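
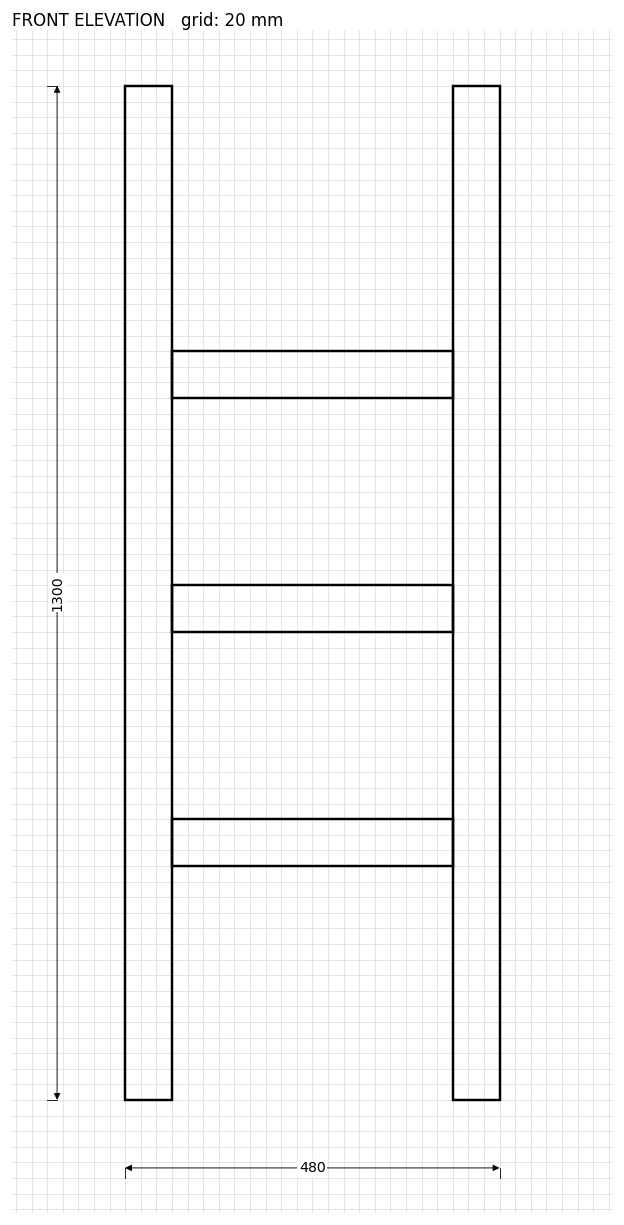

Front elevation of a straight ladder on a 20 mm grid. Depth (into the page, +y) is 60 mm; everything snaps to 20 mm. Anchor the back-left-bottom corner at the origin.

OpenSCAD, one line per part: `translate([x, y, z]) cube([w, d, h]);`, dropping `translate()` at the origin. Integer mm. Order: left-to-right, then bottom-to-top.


cube([60, 60, 1300]);
translate([60, 0, 300]) cube([360, 60, 60]);
translate([60, 0, 600]) cube([360, 60, 60]);
translate([60, 0, 900]) cube([360, 60, 60]);
translate([420, 0, 0]) cube([60, 60, 1300]);


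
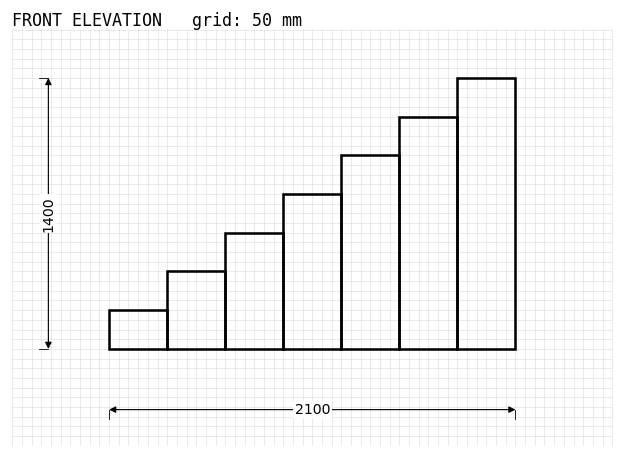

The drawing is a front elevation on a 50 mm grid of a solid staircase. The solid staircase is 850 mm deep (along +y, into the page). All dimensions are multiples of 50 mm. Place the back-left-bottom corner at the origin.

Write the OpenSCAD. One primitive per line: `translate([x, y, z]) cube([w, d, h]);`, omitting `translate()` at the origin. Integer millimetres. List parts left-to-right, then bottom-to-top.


cube([300, 850, 200]);
translate([300, 0, 0]) cube([300, 850, 400]);
translate([600, 0, 0]) cube([300, 850, 600]);
translate([900, 0, 0]) cube([300, 850, 800]);
translate([1200, 0, 0]) cube([300, 850, 1000]);
translate([1500, 0, 0]) cube([300, 850, 1200]);
translate([1800, 0, 0]) cube([300, 850, 1400]);


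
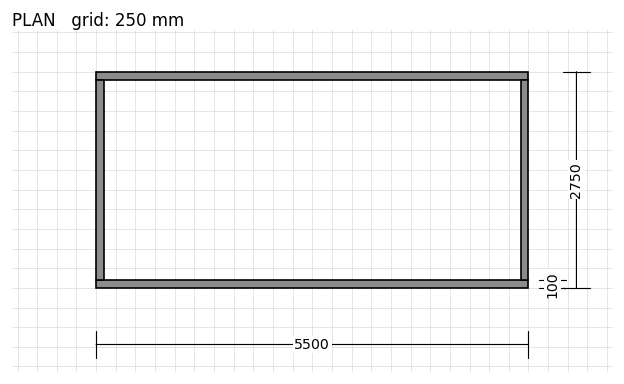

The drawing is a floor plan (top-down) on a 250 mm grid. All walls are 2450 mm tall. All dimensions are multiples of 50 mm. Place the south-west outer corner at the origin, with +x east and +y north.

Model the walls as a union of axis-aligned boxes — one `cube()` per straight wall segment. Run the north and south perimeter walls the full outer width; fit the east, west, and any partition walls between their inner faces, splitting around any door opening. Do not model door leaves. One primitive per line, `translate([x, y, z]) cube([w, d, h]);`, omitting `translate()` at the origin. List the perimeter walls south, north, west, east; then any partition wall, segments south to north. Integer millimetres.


cube([5500, 100, 2450]);
translate([0, 2650, 0]) cube([5500, 100, 2450]);
translate([0, 100, 0]) cube([100, 2550, 2450]);
translate([5400, 100, 0]) cube([100, 2550, 2450]);


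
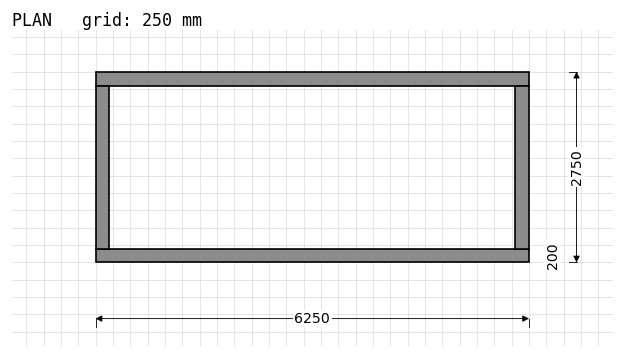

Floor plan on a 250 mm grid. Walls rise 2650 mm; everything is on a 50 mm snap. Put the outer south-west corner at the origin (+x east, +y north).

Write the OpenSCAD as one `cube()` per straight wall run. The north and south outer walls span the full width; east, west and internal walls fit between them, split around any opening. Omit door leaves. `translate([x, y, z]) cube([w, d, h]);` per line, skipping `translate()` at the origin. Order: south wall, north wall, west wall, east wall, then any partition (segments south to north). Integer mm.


cube([6250, 200, 2650]);
translate([0, 2550, 0]) cube([6250, 200, 2650]);
translate([0, 200, 0]) cube([200, 2350, 2650]);
translate([6050, 200, 0]) cube([200, 2350, 2650]);


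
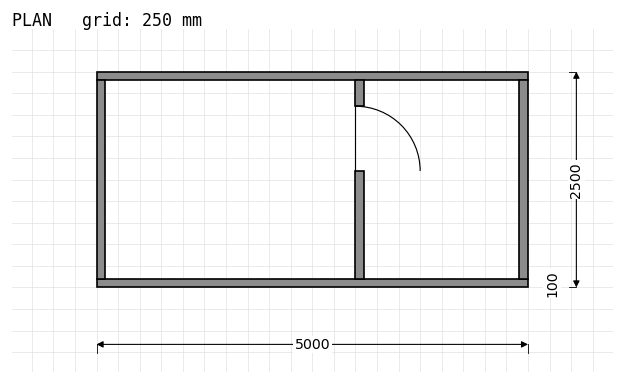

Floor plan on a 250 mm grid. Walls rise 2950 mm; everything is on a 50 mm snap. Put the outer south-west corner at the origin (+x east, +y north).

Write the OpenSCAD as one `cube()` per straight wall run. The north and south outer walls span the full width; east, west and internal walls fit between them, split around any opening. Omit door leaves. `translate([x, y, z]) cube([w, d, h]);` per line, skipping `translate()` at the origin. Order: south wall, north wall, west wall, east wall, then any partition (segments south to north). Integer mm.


cube([5000, 100, 2950]);
translate([0, 2400, 0]) cube([5000, 100, 2950]);
translate([0, 100, 0]) cube([100, 2300, 2950]);
translate([4900, 100, 0]) cube([100, 2300, 2950]);
translate([3000, 100, 0]) cube([100, 1250, 2950]);
translate([3000, 2100, 0]) cube([100, 300, 2950]);


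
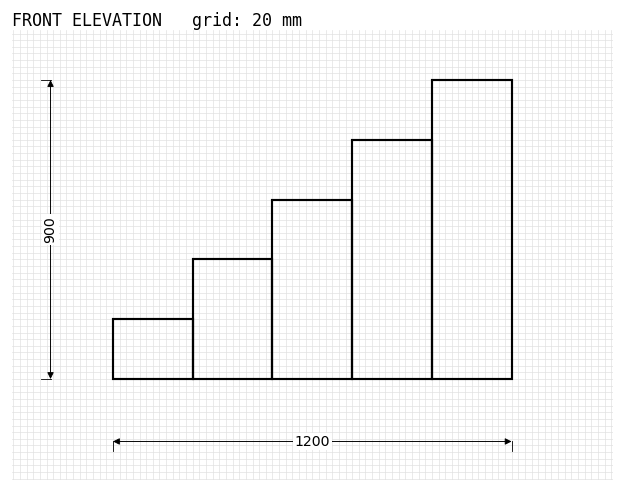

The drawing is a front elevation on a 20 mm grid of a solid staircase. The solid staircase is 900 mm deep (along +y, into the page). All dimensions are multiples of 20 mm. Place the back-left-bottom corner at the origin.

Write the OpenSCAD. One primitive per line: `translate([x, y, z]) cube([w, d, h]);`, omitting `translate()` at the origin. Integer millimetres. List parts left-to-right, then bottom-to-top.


cube([240, 900, 180]);
translate([240, 0, 0]) cube([240, 900, 360]);
translate([480, 0, 0]) cube([240, 900, 540]);
translate([720, 0, 0]) cube([240, 900, 720]);
translate([960, 0, 0]) cube([240, 900, 900]);


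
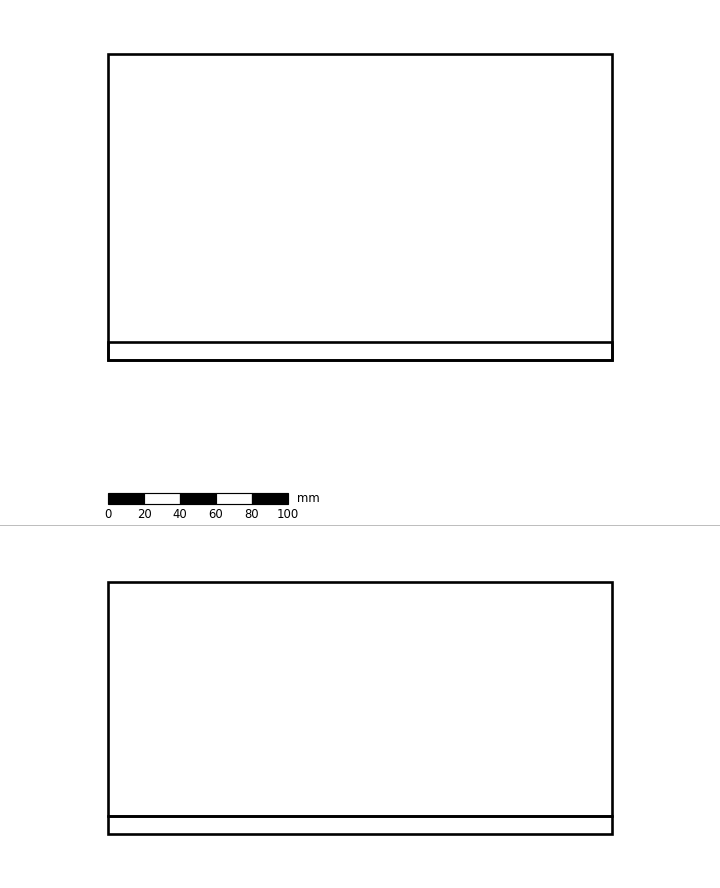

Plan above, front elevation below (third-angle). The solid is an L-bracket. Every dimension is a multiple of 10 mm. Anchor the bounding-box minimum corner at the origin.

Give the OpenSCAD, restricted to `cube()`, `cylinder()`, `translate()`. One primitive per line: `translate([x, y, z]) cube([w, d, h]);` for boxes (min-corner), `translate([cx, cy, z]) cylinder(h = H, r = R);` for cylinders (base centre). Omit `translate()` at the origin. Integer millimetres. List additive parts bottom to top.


cube([280, 170, 10]);
translate([0, 0, 10]) cube([280, 10, 130]);


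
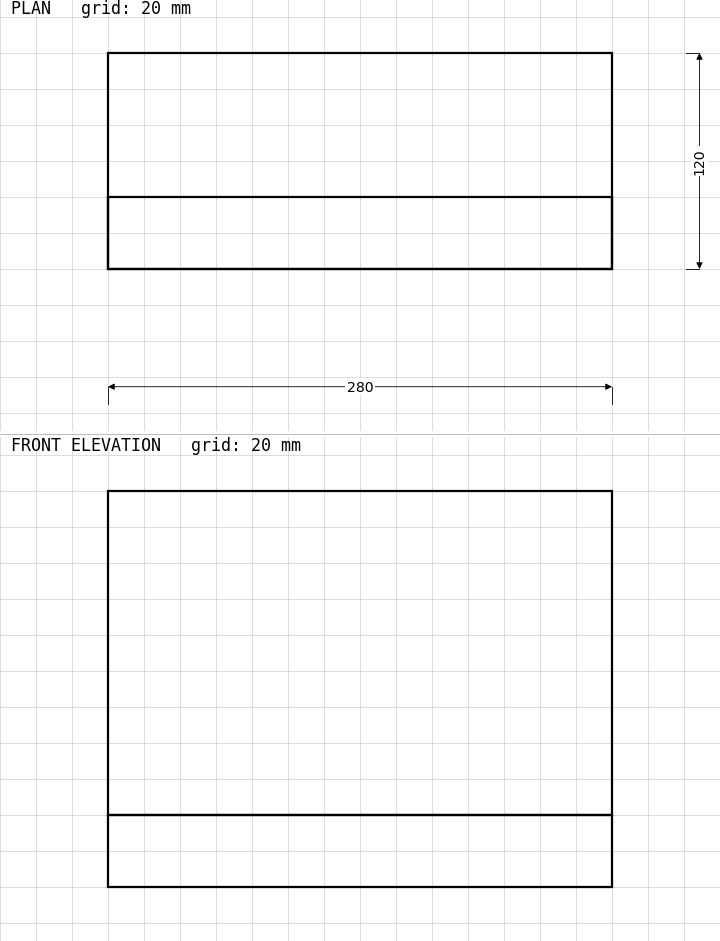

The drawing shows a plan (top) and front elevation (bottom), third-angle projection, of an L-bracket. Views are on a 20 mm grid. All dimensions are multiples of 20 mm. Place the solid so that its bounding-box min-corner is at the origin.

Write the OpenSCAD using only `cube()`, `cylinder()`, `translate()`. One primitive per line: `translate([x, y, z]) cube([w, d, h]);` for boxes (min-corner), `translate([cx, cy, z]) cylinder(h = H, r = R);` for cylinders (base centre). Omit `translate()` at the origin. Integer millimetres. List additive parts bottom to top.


cube([280, 120, 40]);
translate([0, 0, 40]) cube([280, 40, 180]);


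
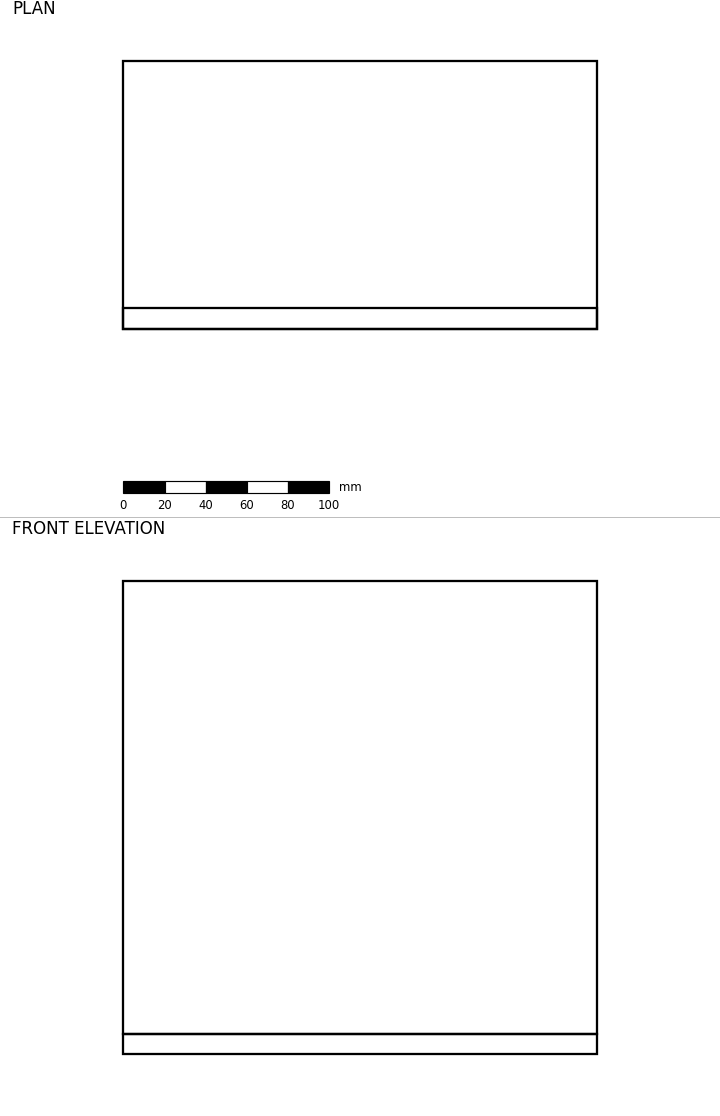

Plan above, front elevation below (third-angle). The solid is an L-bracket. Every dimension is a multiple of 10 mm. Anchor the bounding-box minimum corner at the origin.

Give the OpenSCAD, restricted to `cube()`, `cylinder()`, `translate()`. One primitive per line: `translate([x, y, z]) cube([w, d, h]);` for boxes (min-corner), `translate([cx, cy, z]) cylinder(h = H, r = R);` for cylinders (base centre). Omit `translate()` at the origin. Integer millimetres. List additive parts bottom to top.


cube([230, 130, 10]);
translate([0, 0, 10]) cube([230, 10, 220]);


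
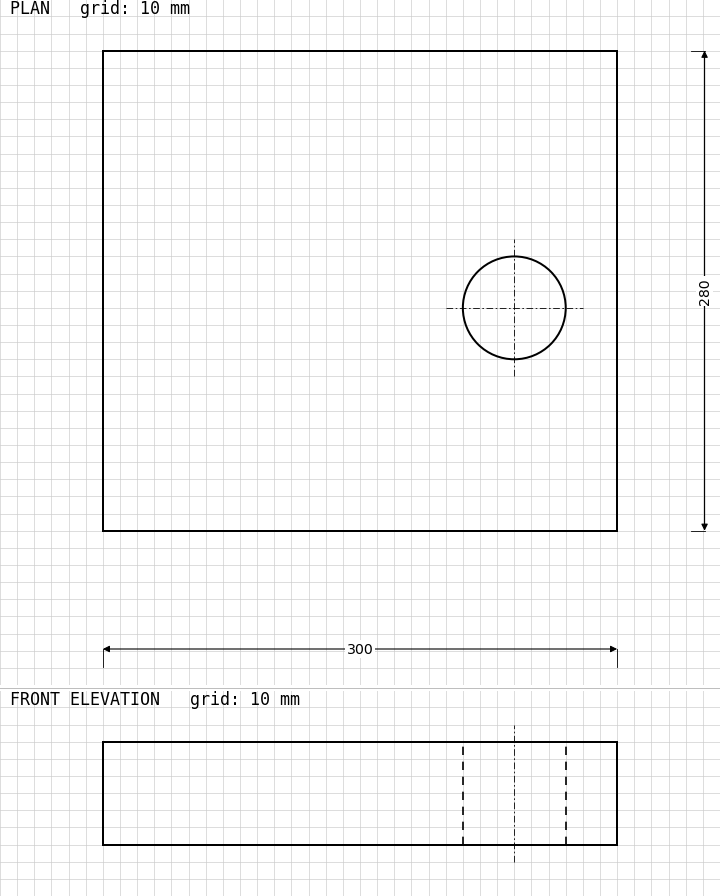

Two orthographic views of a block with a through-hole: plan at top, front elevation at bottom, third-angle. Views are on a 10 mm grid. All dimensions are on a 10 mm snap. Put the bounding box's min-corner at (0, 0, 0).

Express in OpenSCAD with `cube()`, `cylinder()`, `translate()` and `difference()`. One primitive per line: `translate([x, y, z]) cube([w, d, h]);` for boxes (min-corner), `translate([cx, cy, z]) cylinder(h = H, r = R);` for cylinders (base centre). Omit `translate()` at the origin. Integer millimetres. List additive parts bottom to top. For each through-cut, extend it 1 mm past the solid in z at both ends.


difference() {
  cube([300, 280, 60]);
  translate([240, 130, -1]) cylinder(h = 62, r = 30);
}


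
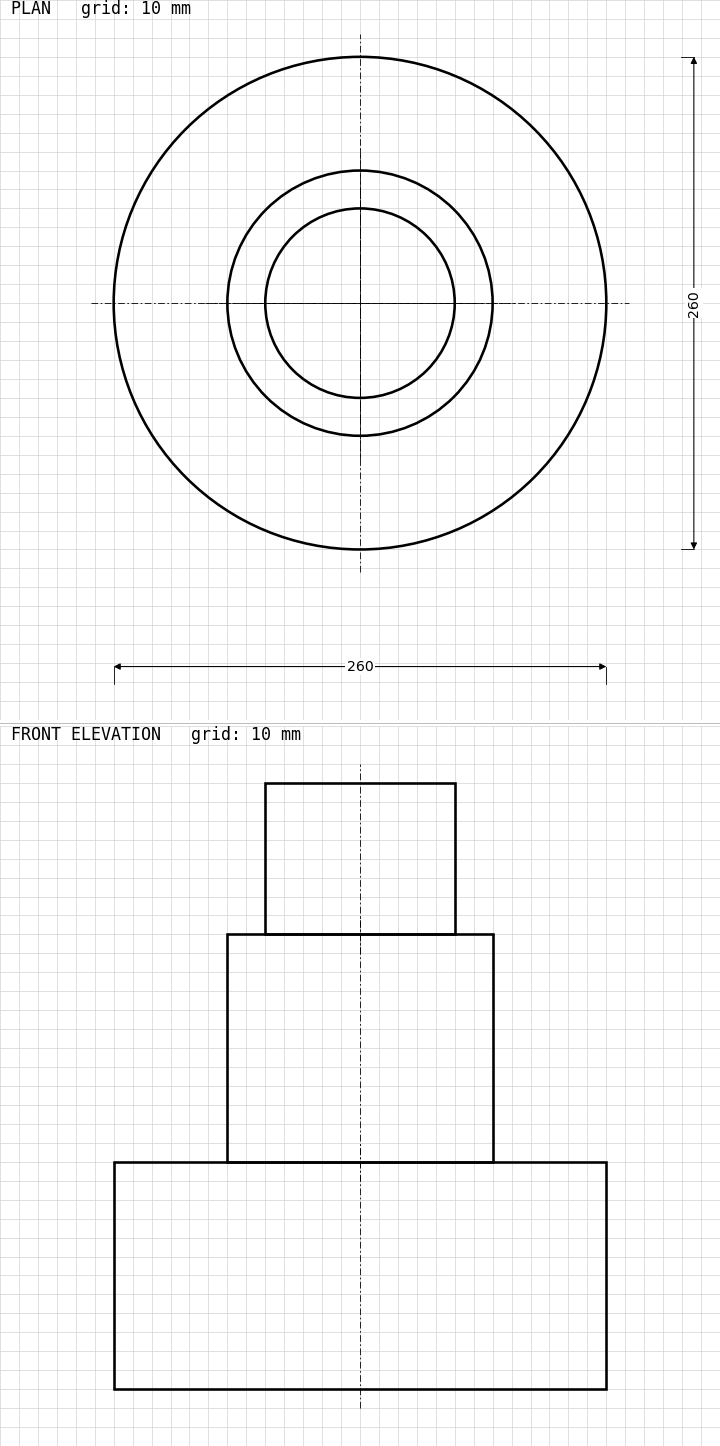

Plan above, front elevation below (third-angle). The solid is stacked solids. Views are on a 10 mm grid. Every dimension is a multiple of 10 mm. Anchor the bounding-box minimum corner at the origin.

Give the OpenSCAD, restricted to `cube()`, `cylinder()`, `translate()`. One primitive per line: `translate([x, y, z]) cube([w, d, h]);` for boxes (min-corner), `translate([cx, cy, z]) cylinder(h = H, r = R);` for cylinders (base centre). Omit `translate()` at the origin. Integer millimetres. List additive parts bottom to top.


translate([130, 130, 0]) cylinder(h = 120, r = 130);
translate([130, 130, 120]) cylinder(h = 120, r = 70);
translate([130, 130, 240]) cylinder(h = 80, r = 50);


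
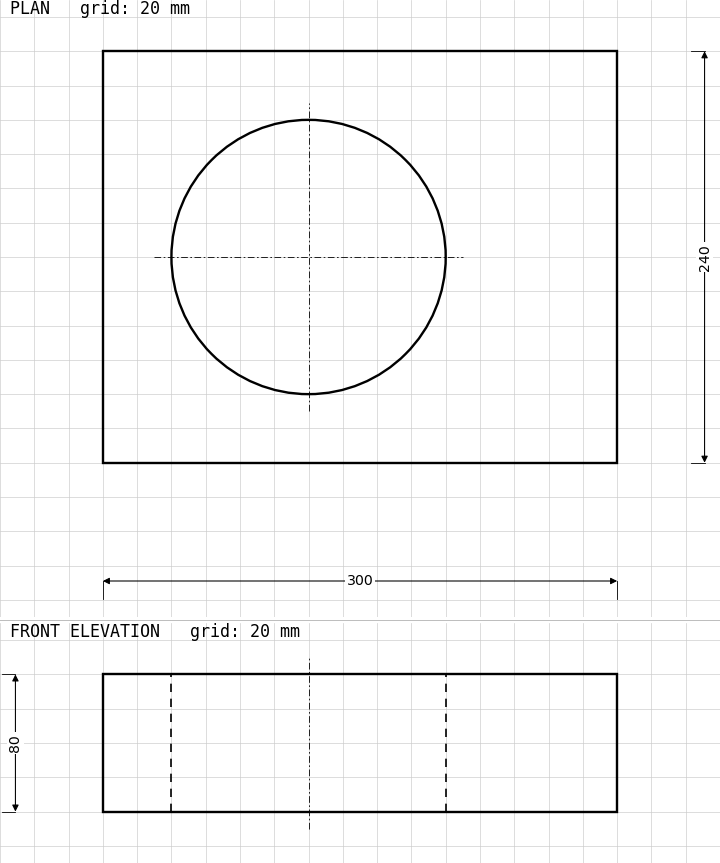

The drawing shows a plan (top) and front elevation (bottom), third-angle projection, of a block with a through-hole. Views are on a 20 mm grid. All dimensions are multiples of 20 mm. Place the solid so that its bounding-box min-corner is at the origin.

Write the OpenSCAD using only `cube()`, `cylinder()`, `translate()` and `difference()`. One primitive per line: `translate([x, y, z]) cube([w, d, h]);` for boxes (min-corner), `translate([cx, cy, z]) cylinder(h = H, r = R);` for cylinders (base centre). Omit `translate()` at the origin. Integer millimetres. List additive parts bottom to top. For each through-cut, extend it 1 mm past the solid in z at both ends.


difference() {
  cube([300, 240, 80]);
  translate([120, 120, -1]) cylinder(h = 82, r = 80);
}


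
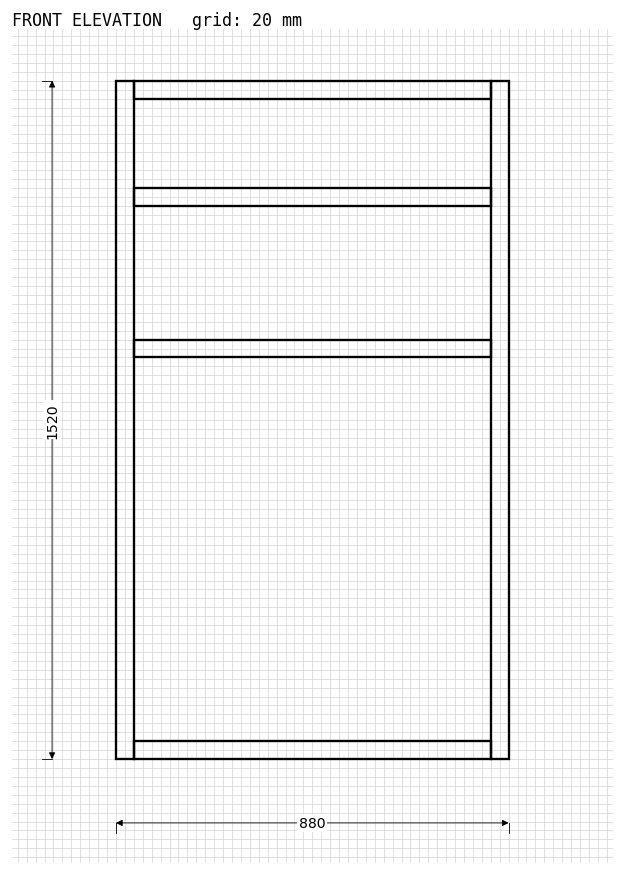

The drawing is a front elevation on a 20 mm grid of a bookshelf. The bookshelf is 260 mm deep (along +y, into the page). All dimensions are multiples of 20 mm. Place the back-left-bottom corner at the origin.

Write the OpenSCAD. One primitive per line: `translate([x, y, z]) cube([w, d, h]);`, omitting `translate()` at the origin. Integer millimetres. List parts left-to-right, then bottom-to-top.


cube([40, 260, 1520]);
translate([40, 0, 0]) cube([800, 260, 40]);
translate([40, 0, 900]) cube([800, 260, 40]);
translate([40, 0, 1240]) cube([800, 260, 40]);
translate([40, 0, 1480]) cube([800, 260, 40]);
translate([840, 0, 0]) cube([40, 260, 1520]);


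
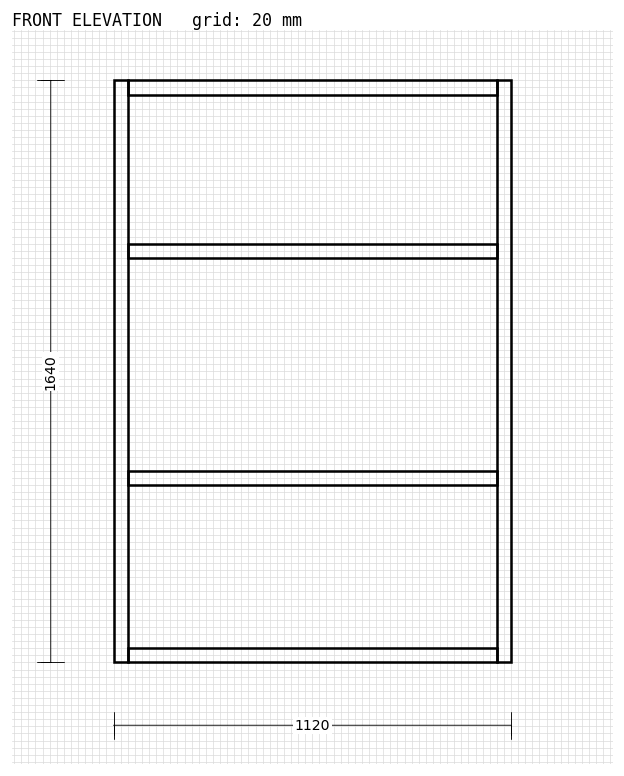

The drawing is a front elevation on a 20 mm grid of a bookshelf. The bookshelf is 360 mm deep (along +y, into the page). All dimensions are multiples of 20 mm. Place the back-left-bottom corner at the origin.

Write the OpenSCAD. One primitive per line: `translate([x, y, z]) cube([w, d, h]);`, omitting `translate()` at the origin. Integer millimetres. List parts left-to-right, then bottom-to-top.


cube([40, 360, 1640]);
translate([40, 0, 0]) cube([1040, 360, 40]);
translate([40, 0, 500]) cube([1040, 360, 40]);
translate([40, 0, 1140]) cube([1040, 360, 40]);
translate([40, 0, 1600]) cube([1040, 360, 40]);
translate([1080, 0, 0]) cube([40, 360, 1640]);


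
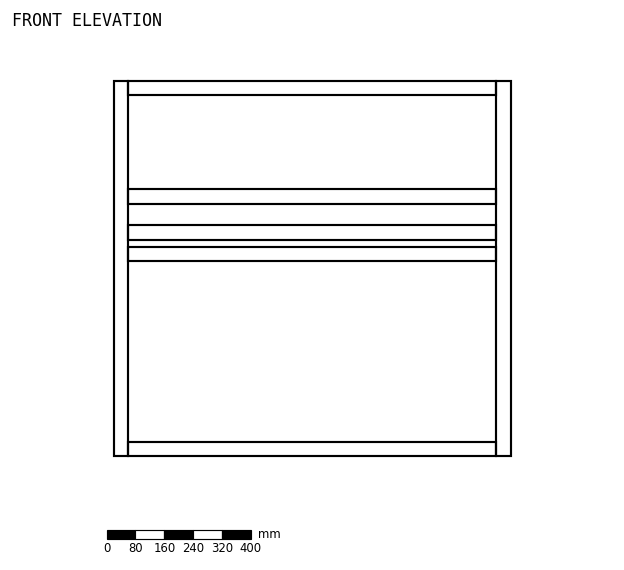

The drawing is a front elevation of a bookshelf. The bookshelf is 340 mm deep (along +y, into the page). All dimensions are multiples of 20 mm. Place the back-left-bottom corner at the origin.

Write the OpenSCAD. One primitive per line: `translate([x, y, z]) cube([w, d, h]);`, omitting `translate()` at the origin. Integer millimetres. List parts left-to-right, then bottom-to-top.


cube([40, 340, 1040]);
translate([40, 0, 0]) cube([1020, 340, 40]);
translate([40, 0, 540]) cube([1020, 340, 40]);
translate([40, 0, 600]) cube([1020, 340, 40]);
translate([40, 0, 700]) cube([1020, 340, 40]);
translate([40, 0, 1000]) cube([1020, 340, 40]);
translate([1060, 0, 0]) cube([40, 340, 1040]);


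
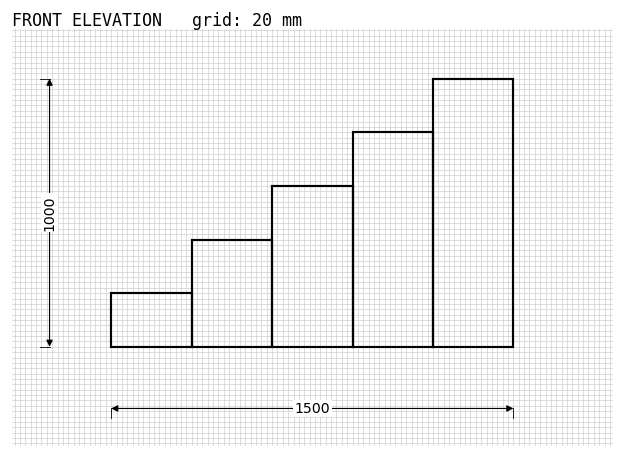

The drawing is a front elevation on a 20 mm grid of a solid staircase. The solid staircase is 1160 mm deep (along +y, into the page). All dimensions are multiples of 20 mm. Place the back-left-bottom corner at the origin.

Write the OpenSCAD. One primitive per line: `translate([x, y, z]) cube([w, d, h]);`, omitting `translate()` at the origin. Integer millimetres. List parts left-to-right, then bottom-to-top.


cube([300, 1160, 200]);
translate([300, 0, 0]) cube([300, 1160, 400]);
translate([600, 0, 0]) cube([300, 1160, 600]);
translate([900, 0, 0]) cube([300, 1160, 800]);
translate([1200, 0, 0]) cube([300, 1160, 1000]);


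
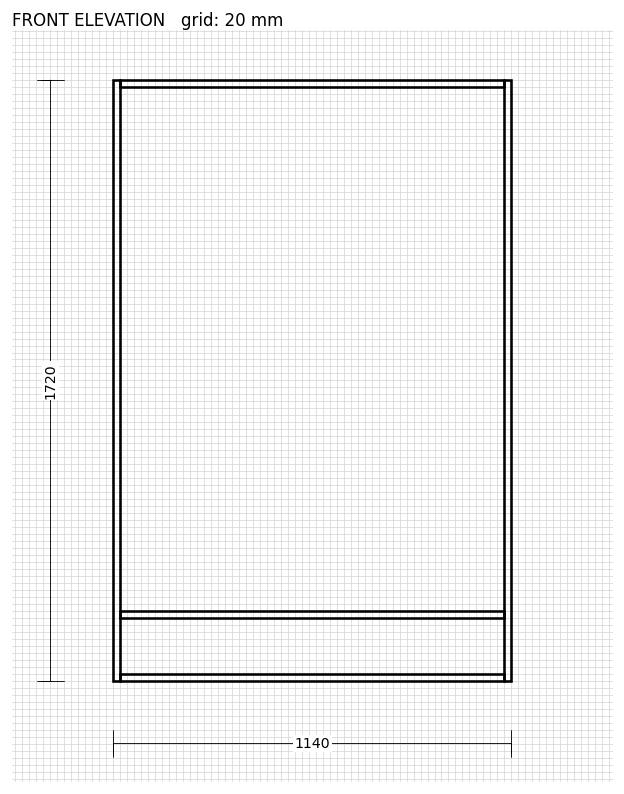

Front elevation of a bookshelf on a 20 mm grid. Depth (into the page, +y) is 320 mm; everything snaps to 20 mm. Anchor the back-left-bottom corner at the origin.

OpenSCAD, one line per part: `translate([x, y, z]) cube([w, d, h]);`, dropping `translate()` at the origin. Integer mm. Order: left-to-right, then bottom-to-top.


cube([20, 320, 1720]);
translate([20, 0, 0]) cube([1100, 320, 20]);
translate([20, 0, 180]) cube([1100, 320, 20]);
translate([20, 0, 1700]) cube([1100, 320, 20]);
translate([1120, 0, 0]) cube([20, 320, 1720]);


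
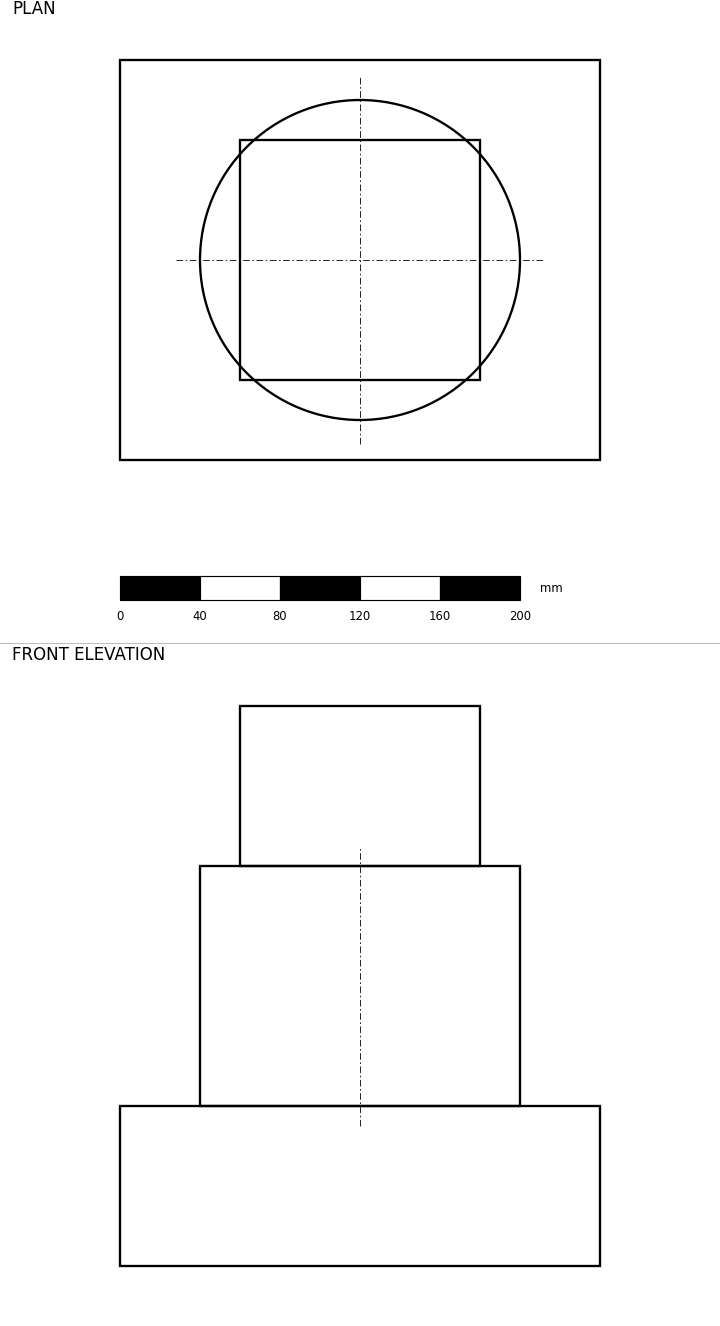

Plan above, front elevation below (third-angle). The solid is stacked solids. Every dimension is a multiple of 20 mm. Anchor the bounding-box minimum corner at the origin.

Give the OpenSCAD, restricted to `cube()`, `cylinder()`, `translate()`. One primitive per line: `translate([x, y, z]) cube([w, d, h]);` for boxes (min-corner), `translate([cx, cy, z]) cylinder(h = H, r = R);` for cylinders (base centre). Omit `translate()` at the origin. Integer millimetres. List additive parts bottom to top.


cube([240, 200, 80]);
translate([120, 100, 80]) cylinder(h = 120, r = 80);
translate([60, 40, 200]) cube([120, 120, 80]);


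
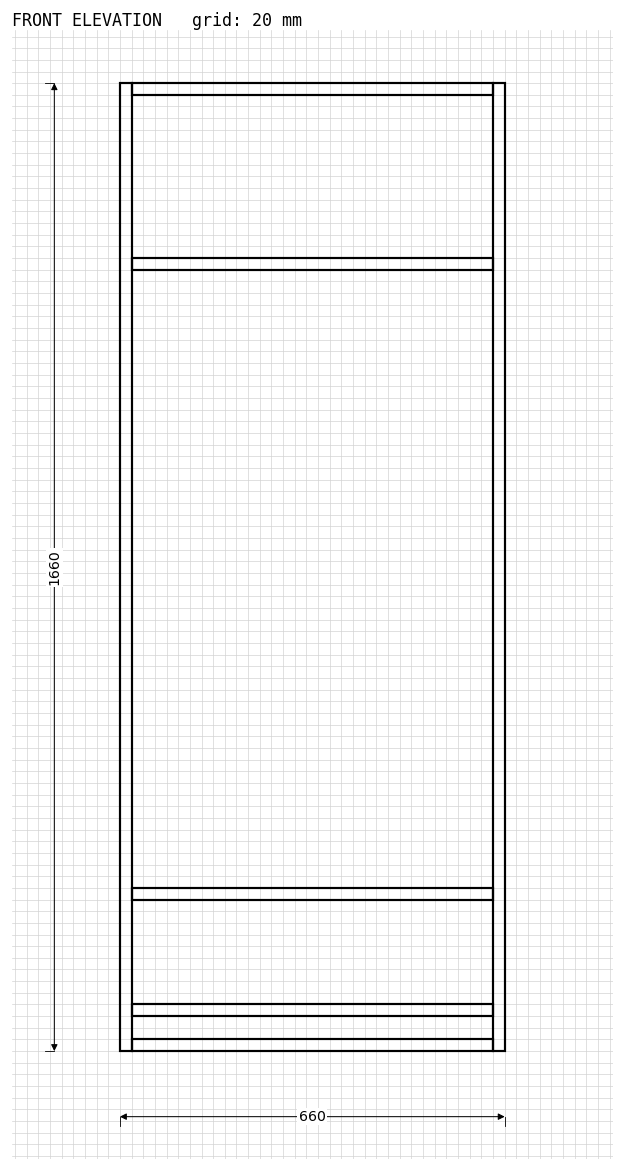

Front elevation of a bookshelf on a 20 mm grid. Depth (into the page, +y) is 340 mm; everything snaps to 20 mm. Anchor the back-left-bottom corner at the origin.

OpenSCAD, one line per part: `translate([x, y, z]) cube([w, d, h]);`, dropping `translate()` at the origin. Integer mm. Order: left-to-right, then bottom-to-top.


cube([20, 340, 1660]);
translate([20, 0, 0]) cube([620, 340, 20]);
translate([20, 0, 60]) cube([620, 340, 20]);
translate([20, 0, 260]) cube([620, 340, 20]);
translate([20, 0, 1340]) cube([620, 340, 20]);
translate([20, 0, 1640]) cube([620, 340, 20]);
translate([640, 0, 0]) cube([20, 340, 1660]);


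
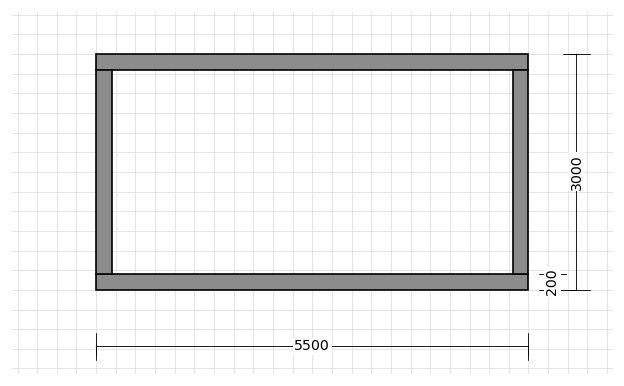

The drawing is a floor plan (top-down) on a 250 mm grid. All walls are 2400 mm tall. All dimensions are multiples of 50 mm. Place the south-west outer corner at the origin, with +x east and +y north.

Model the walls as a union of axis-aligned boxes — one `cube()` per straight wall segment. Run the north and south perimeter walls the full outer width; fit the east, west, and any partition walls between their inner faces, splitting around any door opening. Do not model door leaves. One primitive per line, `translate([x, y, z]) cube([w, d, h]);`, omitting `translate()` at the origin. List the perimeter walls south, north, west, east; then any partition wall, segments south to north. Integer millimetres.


cube([5500, 200, 2400]);
translate([0, 2800, 0]) cube([5500, 200, 2400]);
translate([0, 200, 0]) cube([200, 2600, 2400]);
translate([5300, 200, 0]) cube([200, 2600, 2400]);


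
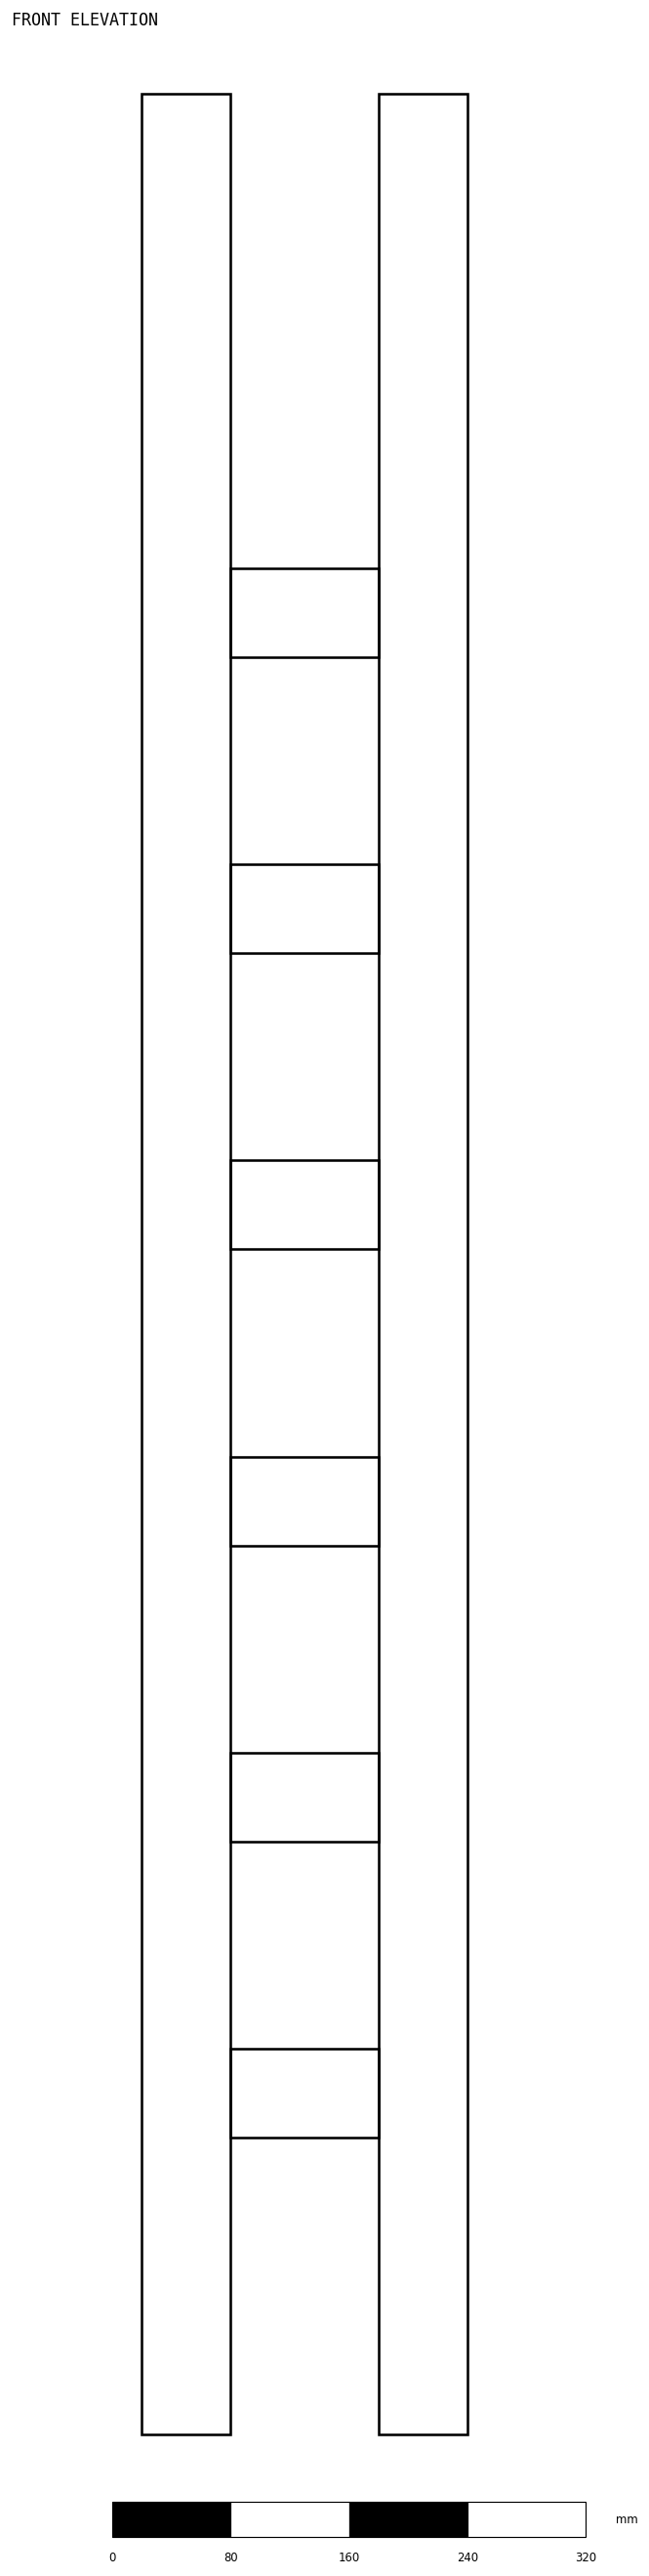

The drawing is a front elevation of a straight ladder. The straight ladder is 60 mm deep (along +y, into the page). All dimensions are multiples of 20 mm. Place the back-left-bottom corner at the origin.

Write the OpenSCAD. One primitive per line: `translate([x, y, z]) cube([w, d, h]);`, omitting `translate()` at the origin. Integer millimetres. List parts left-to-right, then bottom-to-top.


cube([60, 60, 1580]);
translate([60, 0, 200]) cube([100, 60, 60]);
translate([60, 0, 400]) cube([100, 60, 60]);
translate([60, 0, 600]) cube([100, 60, 60]);
translate([60, 0, 800]) cube([100, 60, 60]);
translate([60, 0, 1000]) cube([100, 60, 60]);
translate([60, 0, 1200]) cube([100, 60, 60]);
translate([160, 0, 0]) cube([60, 60, 1580]);


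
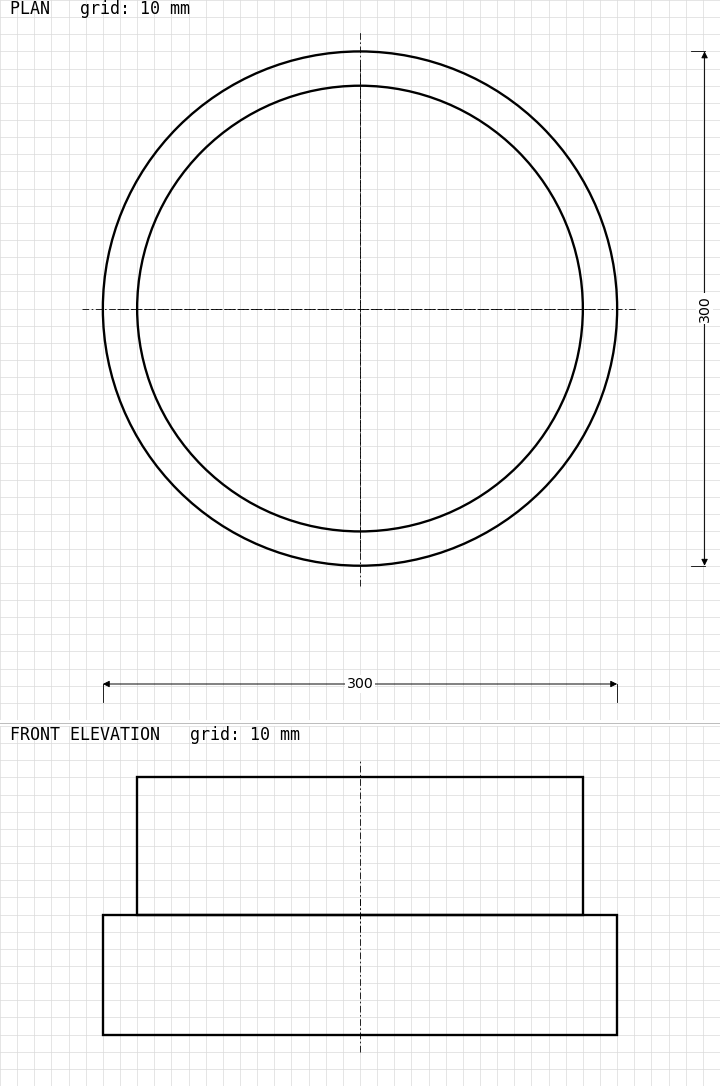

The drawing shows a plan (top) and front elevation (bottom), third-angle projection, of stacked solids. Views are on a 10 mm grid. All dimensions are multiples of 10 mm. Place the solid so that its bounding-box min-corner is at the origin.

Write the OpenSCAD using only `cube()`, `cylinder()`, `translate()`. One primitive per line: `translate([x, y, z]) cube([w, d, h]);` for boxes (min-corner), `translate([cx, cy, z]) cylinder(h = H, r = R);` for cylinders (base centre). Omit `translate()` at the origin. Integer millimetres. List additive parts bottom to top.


translate([150, 150, 0]) cylinder(h = 70, r = 150);
translate([150, 150, 70]) cylinder(h = 80, r = 130);


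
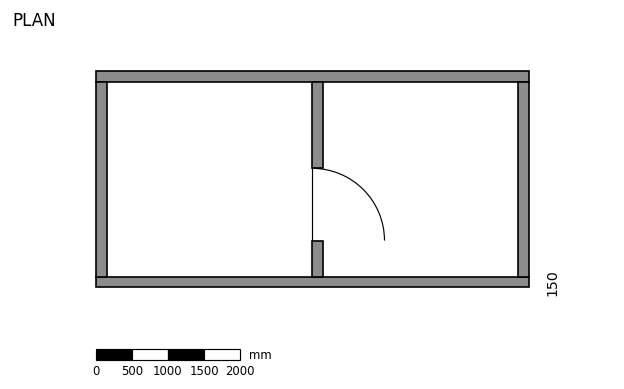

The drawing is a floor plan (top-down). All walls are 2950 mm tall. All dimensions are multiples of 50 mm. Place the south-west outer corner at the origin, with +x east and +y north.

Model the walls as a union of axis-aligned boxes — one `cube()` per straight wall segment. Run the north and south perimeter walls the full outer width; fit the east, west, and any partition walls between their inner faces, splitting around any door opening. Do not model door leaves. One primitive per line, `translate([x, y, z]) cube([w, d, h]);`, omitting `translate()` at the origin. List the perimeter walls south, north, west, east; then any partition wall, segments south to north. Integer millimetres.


cube([6000, 150, 2950]);
translate([0, 2850, 0]) cube([6000, 150, 2950]);
translate([0, 150, 0]) cube([150, 2700, 2950]);
translate([5850, 150, 0]) cube([150, 2700, 2950]);
translate([3000, 150, 0]) cube([150, 500, 2950]);
translate([3000, 1650, 0]) cube([150, 1200, 2950]);


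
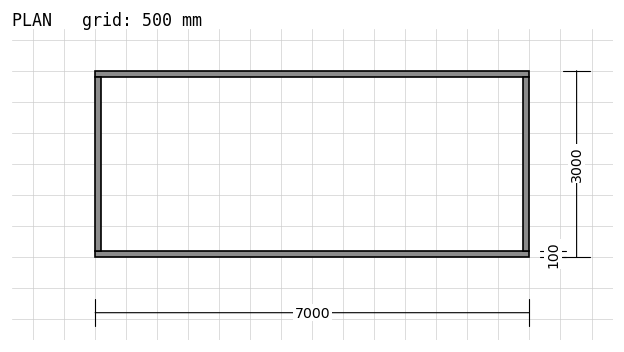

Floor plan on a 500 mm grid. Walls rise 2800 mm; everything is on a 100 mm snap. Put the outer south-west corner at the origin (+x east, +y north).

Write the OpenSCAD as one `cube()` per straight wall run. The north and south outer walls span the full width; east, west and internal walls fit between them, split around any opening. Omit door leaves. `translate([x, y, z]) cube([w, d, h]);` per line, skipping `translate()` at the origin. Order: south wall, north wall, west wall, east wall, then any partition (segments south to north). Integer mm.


cube([7000, 100, 2800]);
translate([0, 2900, 0]) cube([7000, 100, 2800]);
translate([0, 100, 0]) cube([100, 2800, 2800]);
translate([6900, 100, 0]) cube([100, 2800, 2800]);


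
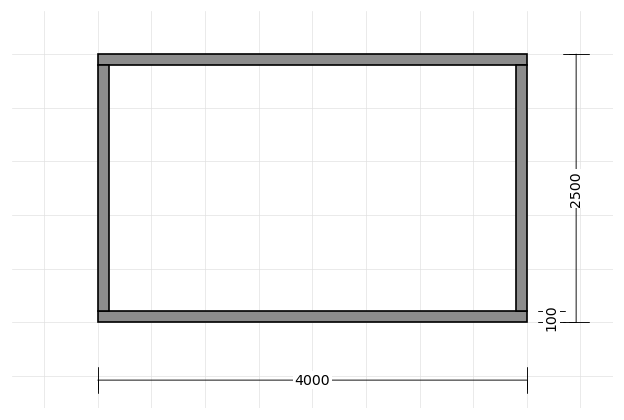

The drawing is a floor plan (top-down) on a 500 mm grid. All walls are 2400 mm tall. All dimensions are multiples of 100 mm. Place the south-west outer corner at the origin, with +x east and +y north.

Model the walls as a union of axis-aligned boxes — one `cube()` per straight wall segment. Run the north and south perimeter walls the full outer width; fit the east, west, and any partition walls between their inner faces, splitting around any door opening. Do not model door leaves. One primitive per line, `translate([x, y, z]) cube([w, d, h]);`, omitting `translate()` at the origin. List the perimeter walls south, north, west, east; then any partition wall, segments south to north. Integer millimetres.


cube([4000, 100, 2400]);
translate([0, 2400, 0]) cube([4000, 100, 2400]);
translate([0, 100, 0]) cube([100, 2300, 2400]);
translate([3900, 100, 0]) cube([100, 2300, 2400]);


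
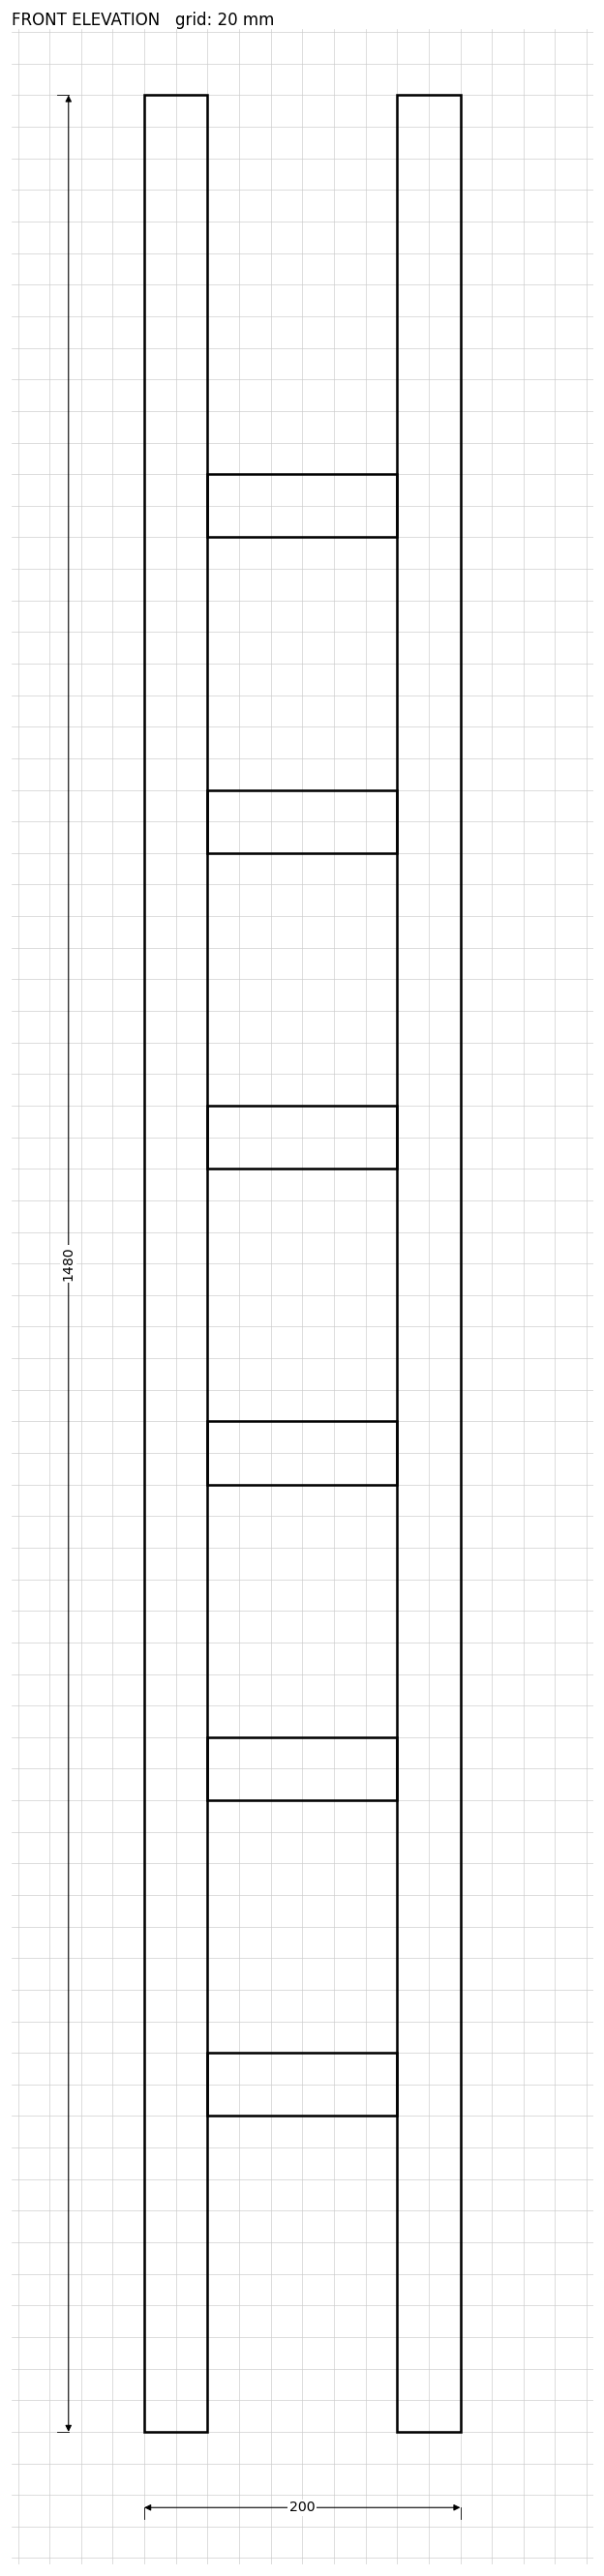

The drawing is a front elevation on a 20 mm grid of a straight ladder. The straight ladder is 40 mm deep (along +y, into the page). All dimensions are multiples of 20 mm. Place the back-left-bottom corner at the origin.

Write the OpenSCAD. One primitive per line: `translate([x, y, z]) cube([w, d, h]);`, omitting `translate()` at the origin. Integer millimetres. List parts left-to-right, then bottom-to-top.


cube([40, 40, 1480]);
translate([40, 0, 200]) cube([120, 40, 40]);
translate([40, 0, 400]) cube([120, 40, 40]);
translate([40, 0, 600]) cube([120, 40, 40]);
translate([40, 0, 800]) cube([120, 40, 40]);
translate([40, 0, 1000]) cube([120, 40, 40]);
translate([40, 0, 1200]) cube([120, 40, 40]);
translate([160, 0, 0]) cube([40, 40, 1480]);


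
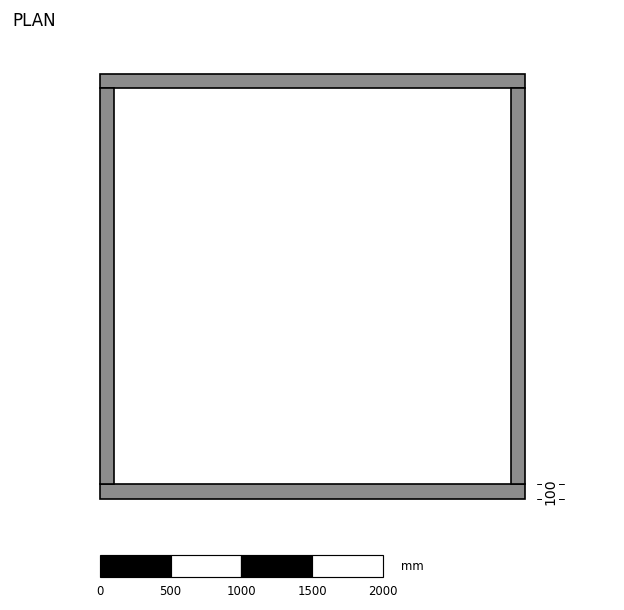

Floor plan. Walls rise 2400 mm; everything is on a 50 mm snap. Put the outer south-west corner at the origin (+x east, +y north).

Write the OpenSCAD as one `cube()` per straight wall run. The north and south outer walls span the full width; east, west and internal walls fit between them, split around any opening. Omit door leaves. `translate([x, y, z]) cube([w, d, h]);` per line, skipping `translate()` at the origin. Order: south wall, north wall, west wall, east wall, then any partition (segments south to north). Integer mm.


cube([3000, 100, 2400]);
translate([0, 2900, 0]) cube([3000, 100, 2400]);
translate([0, 100, 0]) cube([100, 2800, 2400]);
translate([2900, 100, 0]) cube([100, 2800, 2400]);


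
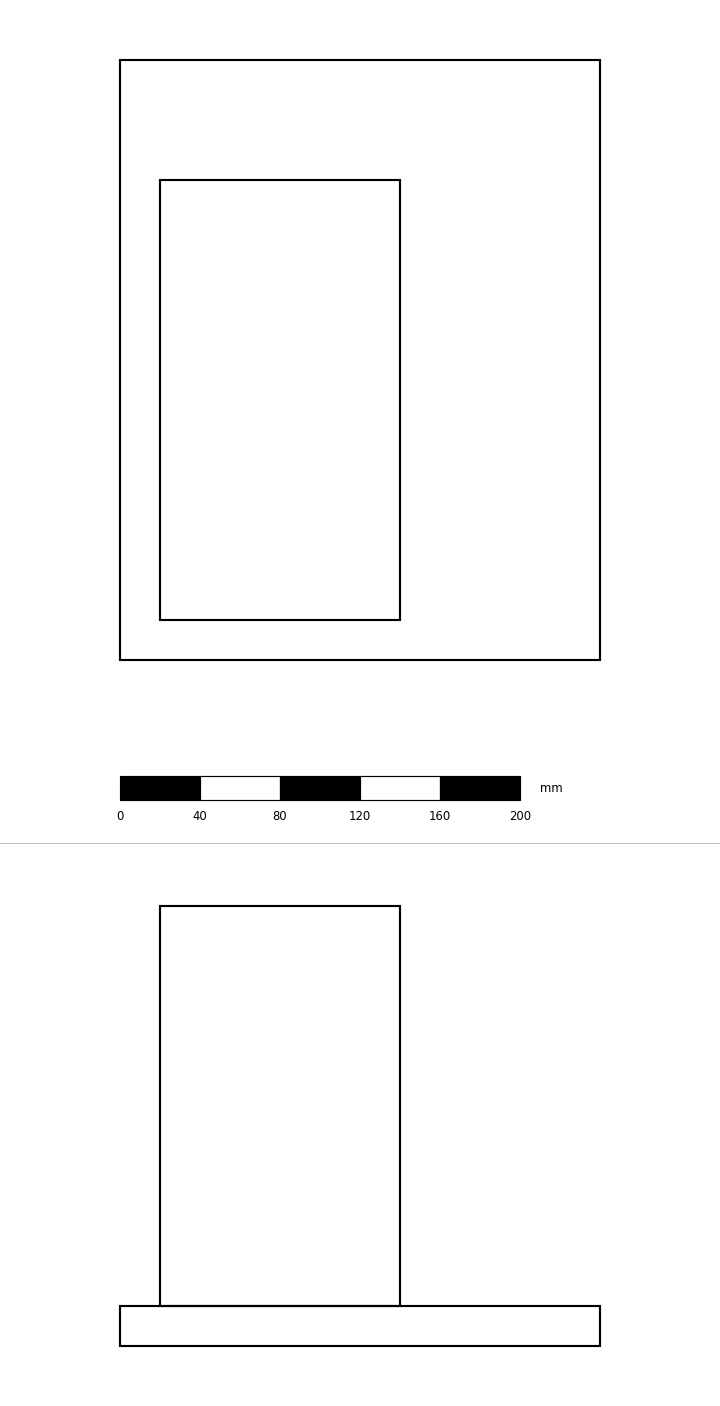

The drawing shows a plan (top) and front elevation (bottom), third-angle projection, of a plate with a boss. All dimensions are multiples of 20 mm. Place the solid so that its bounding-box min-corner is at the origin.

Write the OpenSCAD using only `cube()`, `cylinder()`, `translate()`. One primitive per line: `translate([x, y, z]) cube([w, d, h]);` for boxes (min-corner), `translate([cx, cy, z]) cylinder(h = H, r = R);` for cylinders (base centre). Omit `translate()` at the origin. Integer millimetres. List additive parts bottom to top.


cube([240, 300, 20]);
translate([20, 20, 20]) cube([120, 220, 200]);


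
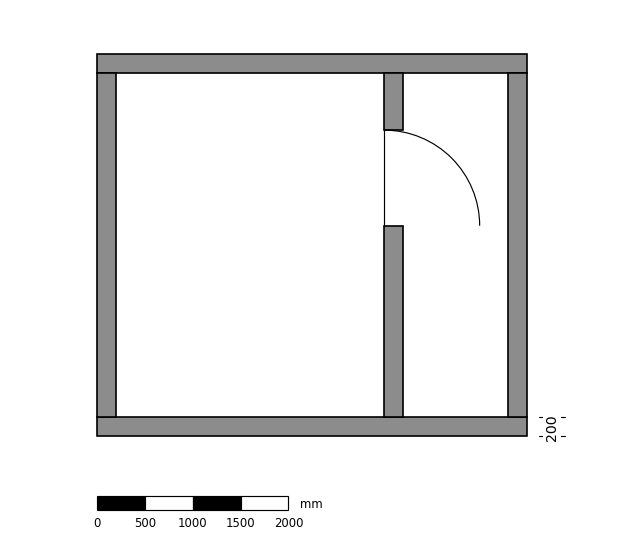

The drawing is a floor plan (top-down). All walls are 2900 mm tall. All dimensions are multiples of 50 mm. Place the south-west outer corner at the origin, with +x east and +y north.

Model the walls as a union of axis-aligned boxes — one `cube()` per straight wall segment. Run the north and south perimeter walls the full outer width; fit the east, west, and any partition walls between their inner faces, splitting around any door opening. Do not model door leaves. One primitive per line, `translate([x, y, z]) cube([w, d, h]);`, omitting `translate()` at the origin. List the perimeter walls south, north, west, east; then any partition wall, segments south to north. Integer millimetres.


cube([4500, 200, 2900]);
translate([0, 3800, 0]) cube([4500, 200, 2900]);
translate([0, 200, 0]) cube([200, 3600, 2900]);
translate([4300, 200, 0]) cube([200, 3600, 2900]);
translate([3000, 200, 0]) cube([200, 2000, 2900]);
translate([3000, 3200, 0]) cube([200, 600, 2900]);


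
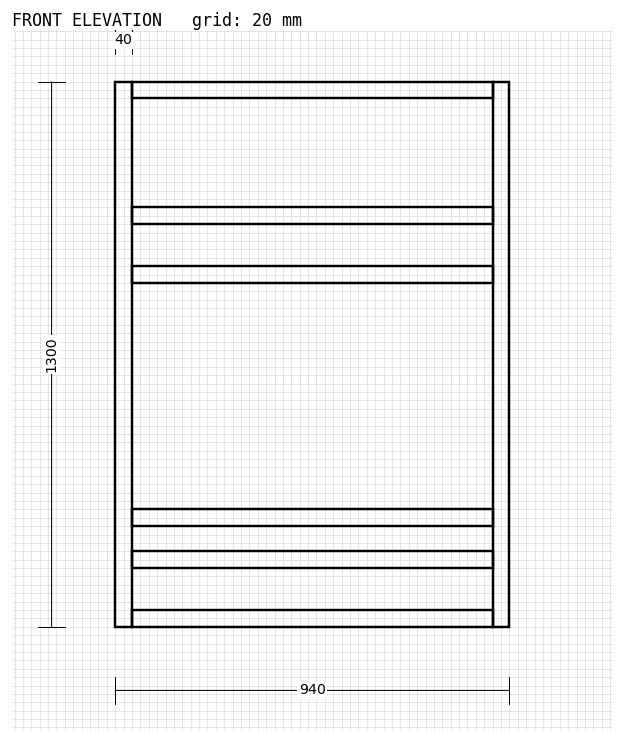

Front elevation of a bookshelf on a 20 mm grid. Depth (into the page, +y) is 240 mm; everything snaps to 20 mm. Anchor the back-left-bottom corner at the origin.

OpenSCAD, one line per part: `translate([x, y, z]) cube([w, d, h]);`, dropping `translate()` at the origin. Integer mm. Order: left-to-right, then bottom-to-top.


cube([40, 240, 1300]);
translate([40, 0, 0]) cube([860, 240, 40]);
translate([40, 0, 140]) cube([860, 240, 40]);
translate([40, 0, 240]) cube([860, 240, 40]);
translate([40, 0, 820]) cube([860, 240, 40]);
translate([40, 0, 960]) cube([860, 240, 40]);
translate([40, 0, 1260]) cube([860, 240, 40]);
translate([900, 0, 0]) cube([40, 240, 1300]);


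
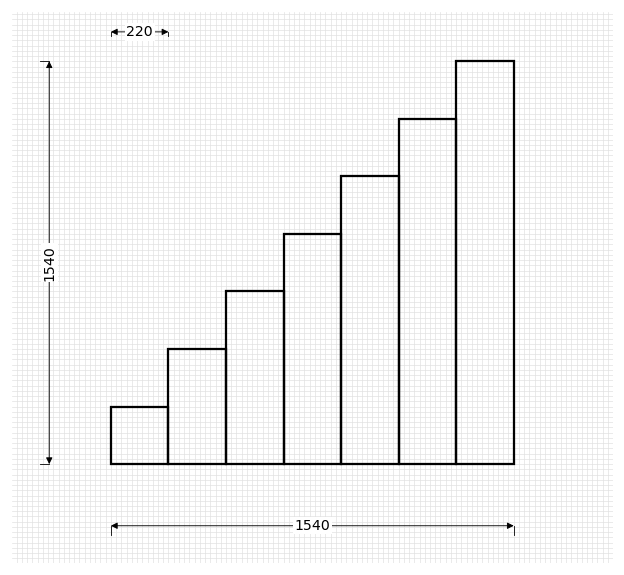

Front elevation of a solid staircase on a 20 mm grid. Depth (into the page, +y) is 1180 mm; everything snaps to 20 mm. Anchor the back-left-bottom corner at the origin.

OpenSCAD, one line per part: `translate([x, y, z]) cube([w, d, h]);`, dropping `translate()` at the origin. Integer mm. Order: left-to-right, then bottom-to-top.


cube([220, 1180, 220]);
translate([220, 0, 0]) cube([220, 1180, 440]);
translate([440, 0, 0]) cube([220, 1180, 660]);
translate([660, 0, 0]) cube([220, 1180, 880]);
translate([880, 0, 0]) cube([220, 1180, 1100]);
translate([1100, 0, 0]) cube([220, 1180, 1320]);
translate([1320, 0, 0]) cube([220, 1180, 1540]);


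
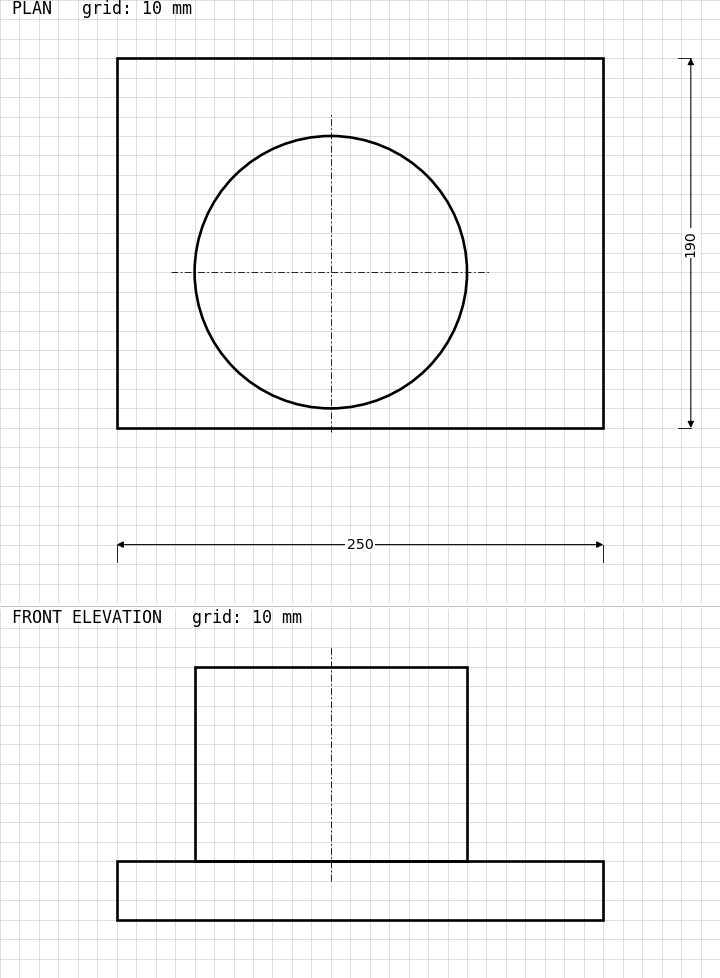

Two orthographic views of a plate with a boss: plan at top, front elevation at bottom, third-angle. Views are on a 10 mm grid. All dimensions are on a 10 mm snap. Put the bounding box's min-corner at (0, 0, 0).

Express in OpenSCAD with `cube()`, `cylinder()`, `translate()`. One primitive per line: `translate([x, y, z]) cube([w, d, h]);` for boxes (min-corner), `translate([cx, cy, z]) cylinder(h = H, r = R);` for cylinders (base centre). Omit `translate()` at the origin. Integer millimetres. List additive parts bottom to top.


cube([250, 190, 30]);
translate([110, 80, 30]) cylinder(h = 100, r = 70);


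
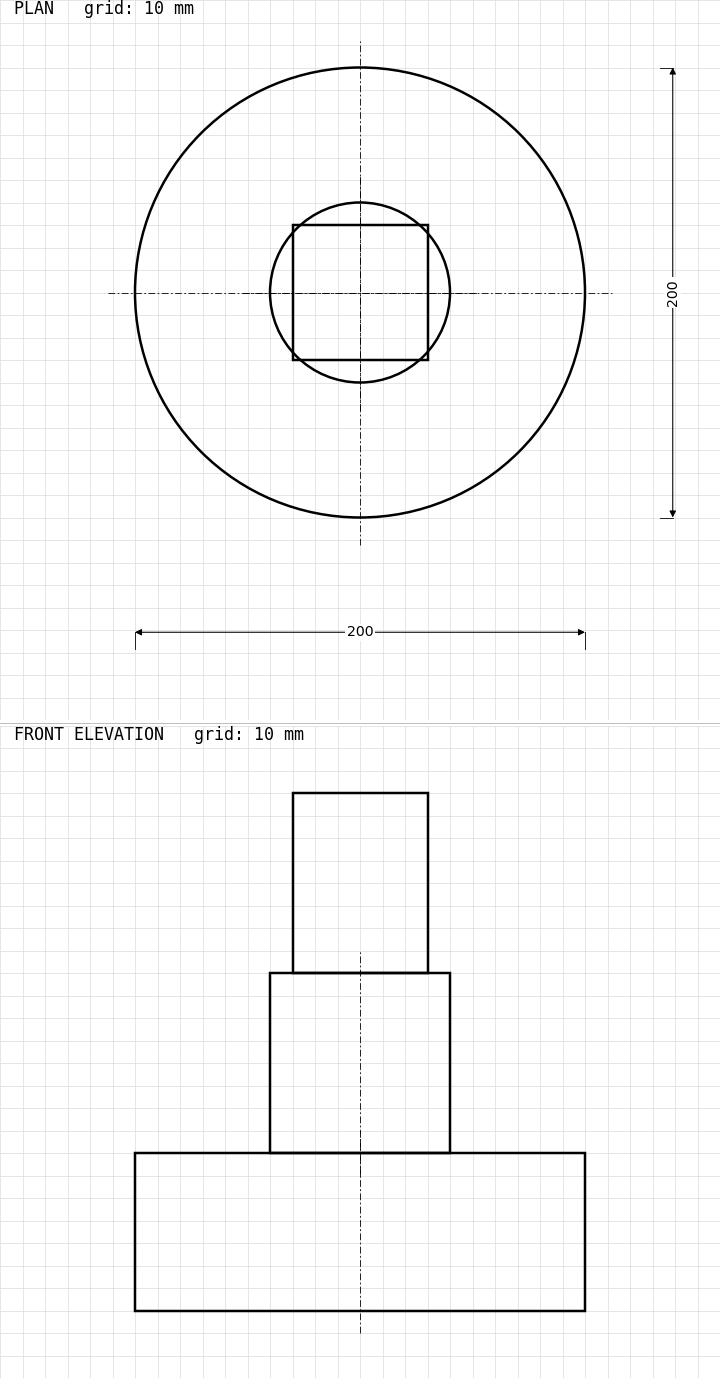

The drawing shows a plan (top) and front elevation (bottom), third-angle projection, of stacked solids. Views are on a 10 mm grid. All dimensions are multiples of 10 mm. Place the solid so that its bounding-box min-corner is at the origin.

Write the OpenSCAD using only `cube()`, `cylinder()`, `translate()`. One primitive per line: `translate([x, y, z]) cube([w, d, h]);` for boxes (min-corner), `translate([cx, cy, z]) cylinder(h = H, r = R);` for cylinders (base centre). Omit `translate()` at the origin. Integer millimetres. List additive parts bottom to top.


translate([100, 100, 0]) cylinder(h = 70, r = 100);
translate([100, 100, 70]) cylinder(h = 80, r = 40);
translate([70, 70, 150]) cube([60, 60, 80]);


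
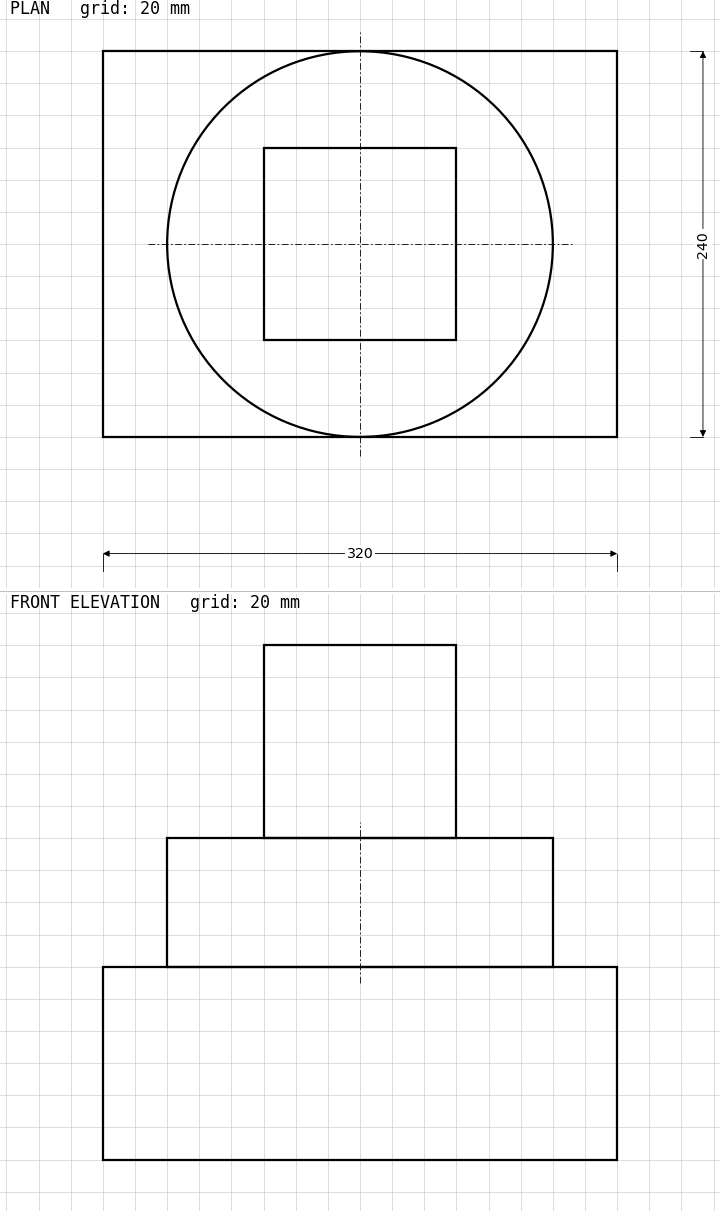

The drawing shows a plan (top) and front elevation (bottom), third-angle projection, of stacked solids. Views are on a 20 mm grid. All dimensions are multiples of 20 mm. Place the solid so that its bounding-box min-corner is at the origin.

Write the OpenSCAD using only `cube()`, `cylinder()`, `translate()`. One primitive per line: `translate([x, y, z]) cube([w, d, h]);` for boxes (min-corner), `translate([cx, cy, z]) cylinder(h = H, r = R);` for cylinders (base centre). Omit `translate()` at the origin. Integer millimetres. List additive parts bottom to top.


cube([320, 240, 120]);
translate([160, 120, 120]) cylinder(h = 80, r = 120);
translate([100, 60, 200]) cube([120, 120, 120]);


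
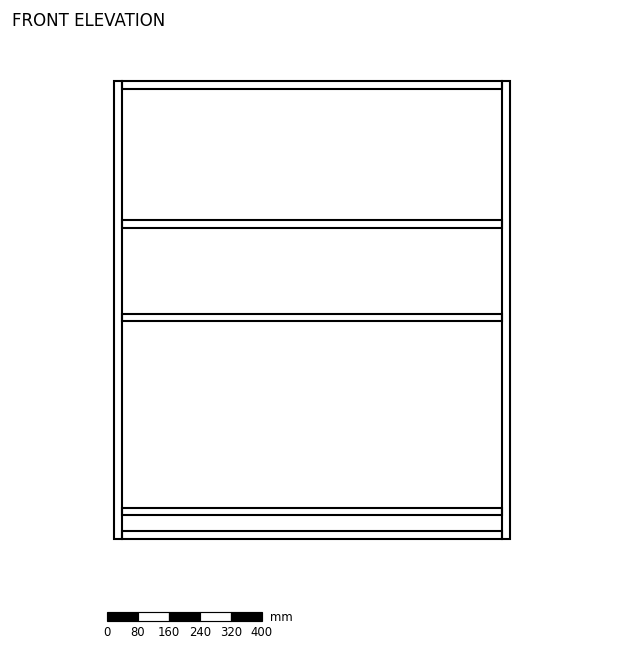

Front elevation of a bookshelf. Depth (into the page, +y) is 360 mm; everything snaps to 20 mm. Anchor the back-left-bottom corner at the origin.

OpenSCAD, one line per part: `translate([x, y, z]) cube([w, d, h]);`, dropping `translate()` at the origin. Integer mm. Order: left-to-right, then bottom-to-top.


cube([20, 360, 1180]);
translate([20, 0, 0]) cube([980, 360, 20]);
translate([20, 0, 60]) cube([980, 360, 20]);
translate([20, 0, 560]) cube([980, 360, 20]);
translate([20, 0, 800]) cube([980, 360, 20]);
translate([20, 0, 1160]) cube([980, 360, 20]);
translate([1000, 0, 0]) cube([20, 360, 1180]);


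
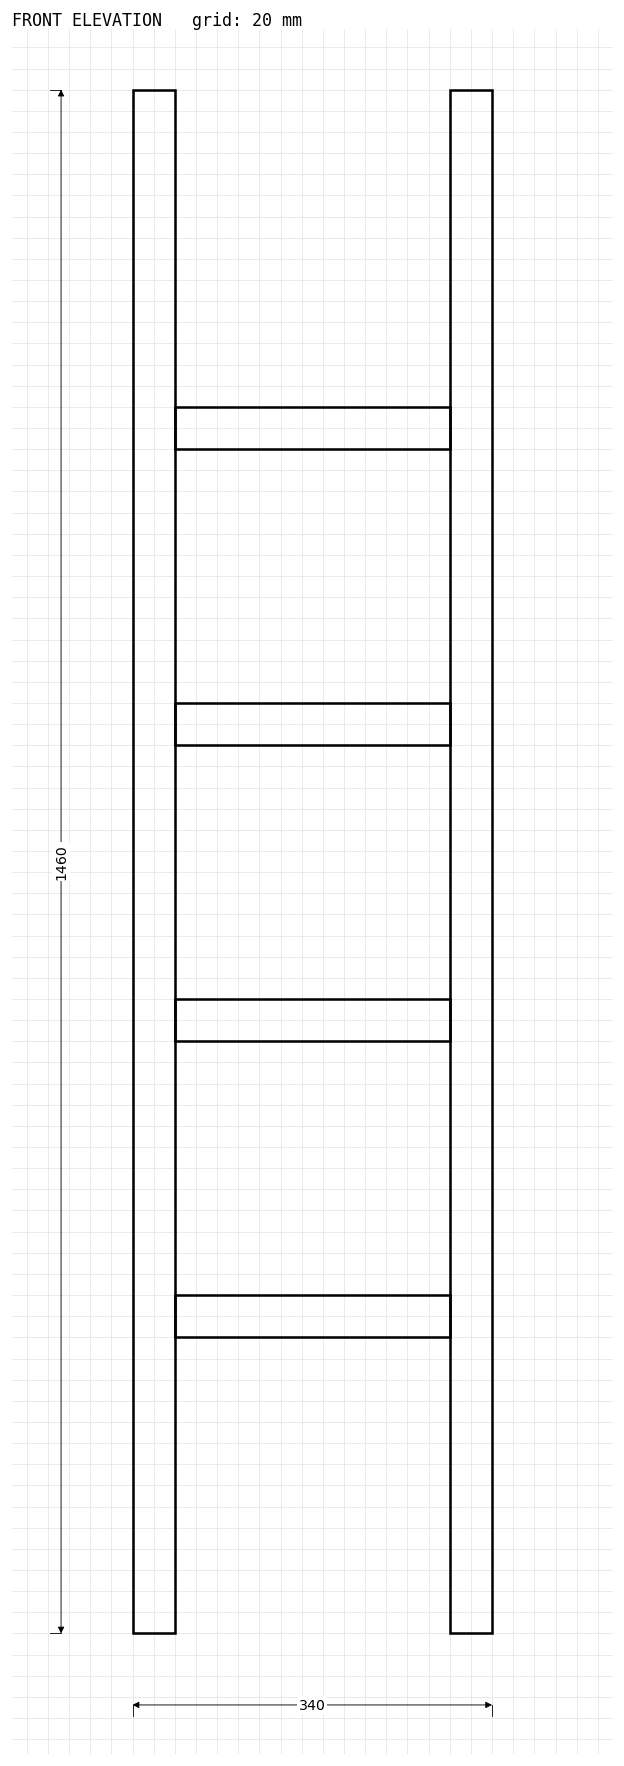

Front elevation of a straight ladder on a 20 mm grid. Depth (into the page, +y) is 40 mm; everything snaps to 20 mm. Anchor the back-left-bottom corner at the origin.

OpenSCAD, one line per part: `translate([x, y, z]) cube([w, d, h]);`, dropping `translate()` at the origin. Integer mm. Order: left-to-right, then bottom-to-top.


cube([40, 40, 1460]);
translate([40, 0, 280]) cube([260, 40, 40]);
translate([40, 0, 560]) cube([260, 40, 40]);
translate([40, 0, 840]) cube([260, 40, 40]);
translate([40, 0, 1120]) cube([260, 40, 40]);
translate([300, 0, 0]) cube([40, 40, 1460]);
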